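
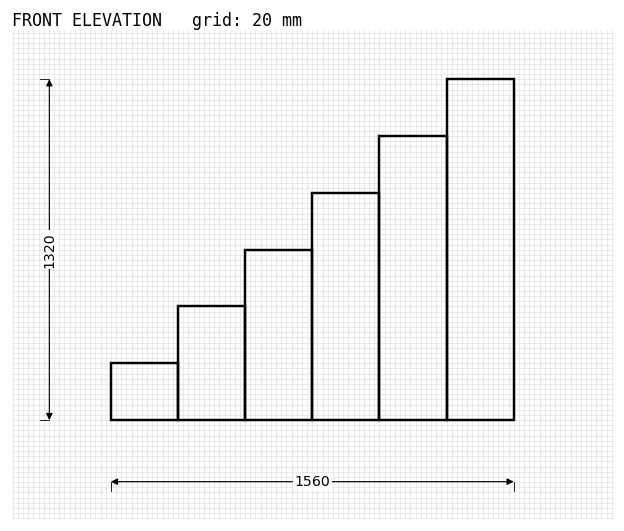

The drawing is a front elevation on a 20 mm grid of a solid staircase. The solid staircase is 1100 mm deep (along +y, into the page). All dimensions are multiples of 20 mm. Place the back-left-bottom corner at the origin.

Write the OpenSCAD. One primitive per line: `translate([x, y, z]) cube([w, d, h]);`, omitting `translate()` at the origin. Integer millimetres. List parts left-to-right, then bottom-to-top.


cube([260, 1100, 220]);
translate([260, 0, 0]) cube([260, 1100, 440]);
translate([520, 0, 0]) cube([260, 1100, 660]);
translate([780, 0, 0]) cube([260, 1100, 880]);
translate([1040, 0, 0]) cube([260, 1100, 1100]);
translate([1300, 0, 0]) cube([260, 1100, 1320]);


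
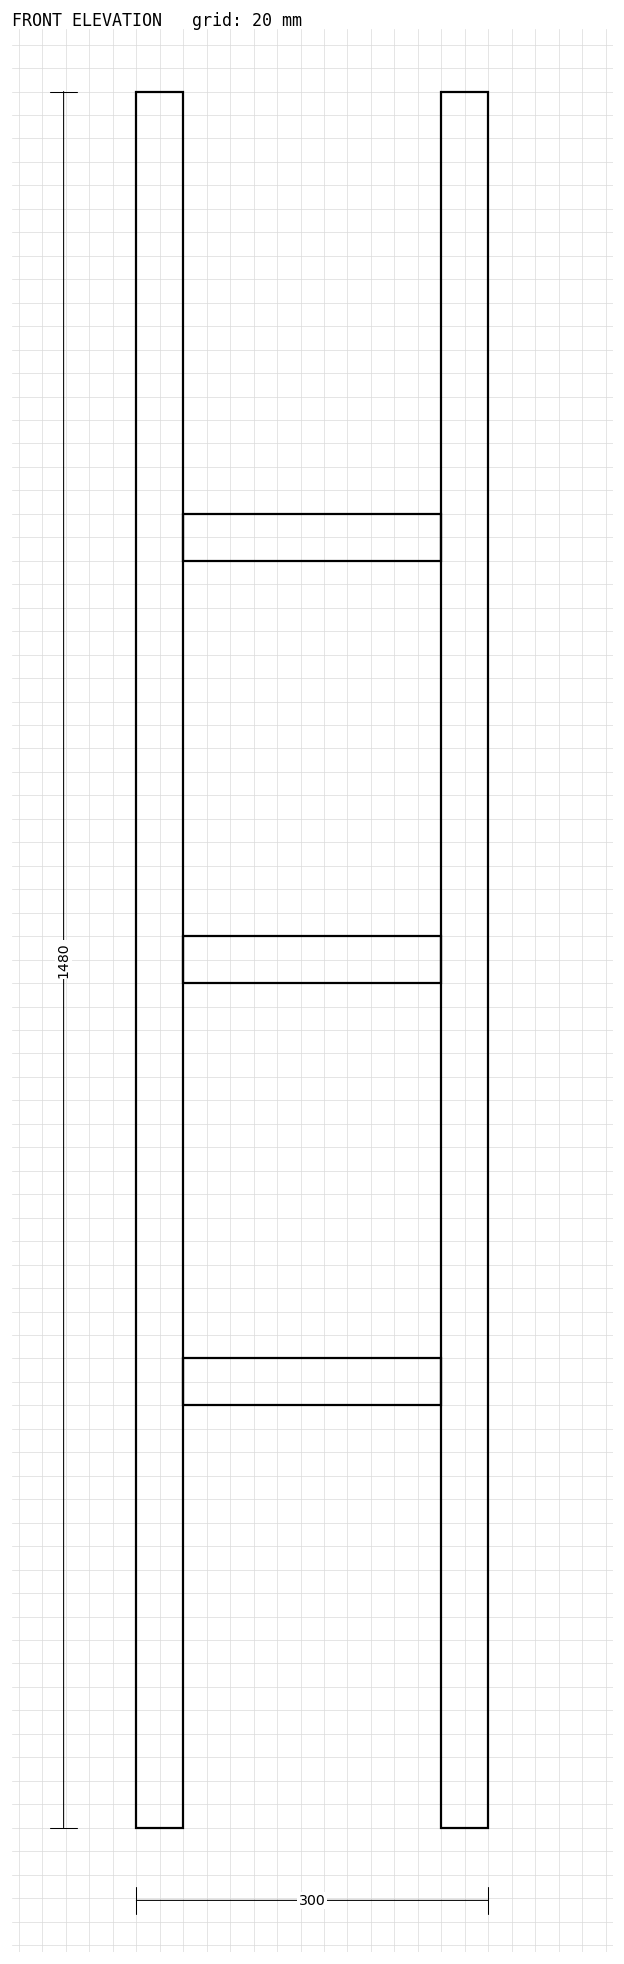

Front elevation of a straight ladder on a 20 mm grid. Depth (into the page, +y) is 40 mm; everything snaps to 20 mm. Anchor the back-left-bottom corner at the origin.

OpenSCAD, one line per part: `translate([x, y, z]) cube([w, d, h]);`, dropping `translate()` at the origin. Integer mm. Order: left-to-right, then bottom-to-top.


cube([40, 40, 1480]);
translate([40, 0, 360]) cube([220, 40, 40]);
translate([40, 0, 720]) cube([220, 40, 40]);
translate([40, 0, 1080]) cube([220, 40, 40]);
translate([260, 0, 0]) cube([40, 40, 1480]);


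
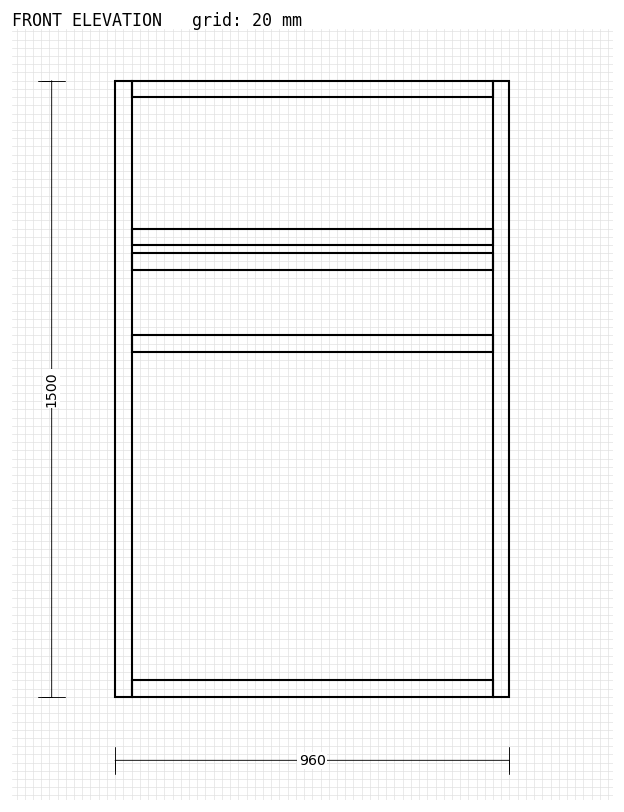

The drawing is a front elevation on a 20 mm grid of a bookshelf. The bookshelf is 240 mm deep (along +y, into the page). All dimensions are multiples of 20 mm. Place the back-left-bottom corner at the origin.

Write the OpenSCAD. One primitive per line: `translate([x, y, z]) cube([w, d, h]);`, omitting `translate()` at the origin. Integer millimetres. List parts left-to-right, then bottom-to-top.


cube([40, 240, 1500]);
translate([40, 0, 0]) cube([880, 240, 40]);
translate([40, 0, 840]) cube([880, 240, 40]);
translate([40, 0, 1040]) cube([880, 240, 40]);
translate([40, 0, 1100]) cube([880, 240, 40]);
translate([40, 0, 1460]) cube([880, 240, 40]);
translate([920, 0, 0]) cube([40, 240, 1500]);


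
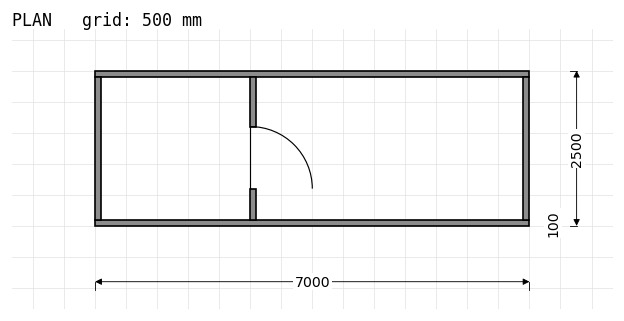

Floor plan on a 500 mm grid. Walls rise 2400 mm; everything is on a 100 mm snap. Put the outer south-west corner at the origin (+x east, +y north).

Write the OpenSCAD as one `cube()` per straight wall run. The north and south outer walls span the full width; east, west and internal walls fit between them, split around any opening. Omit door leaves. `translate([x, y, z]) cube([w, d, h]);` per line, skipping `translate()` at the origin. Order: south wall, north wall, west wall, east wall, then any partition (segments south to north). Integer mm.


cube([7000, 100, 2400]);
translate([0, 2400, 0]) cube([7000, 100, 2400]);
translate([0, 100, 0]) cube([100, 2300, 2400]);
translate([6900, 100, 0]) cube([100, 2300, 2400]);
translate([2500, 100, 0]) cube([100, 500, 2400]);
translate([2500, 1600, 0]) cube([100, 800, 2400]);


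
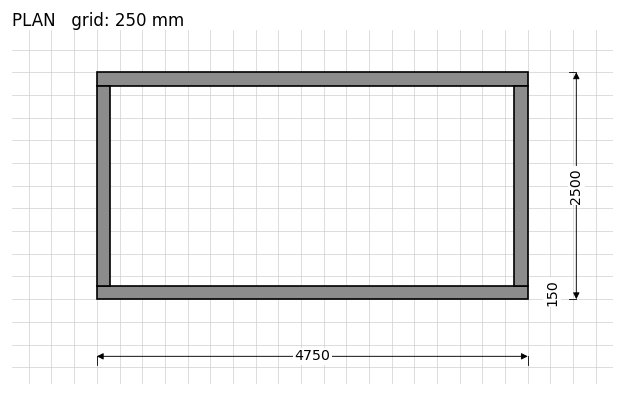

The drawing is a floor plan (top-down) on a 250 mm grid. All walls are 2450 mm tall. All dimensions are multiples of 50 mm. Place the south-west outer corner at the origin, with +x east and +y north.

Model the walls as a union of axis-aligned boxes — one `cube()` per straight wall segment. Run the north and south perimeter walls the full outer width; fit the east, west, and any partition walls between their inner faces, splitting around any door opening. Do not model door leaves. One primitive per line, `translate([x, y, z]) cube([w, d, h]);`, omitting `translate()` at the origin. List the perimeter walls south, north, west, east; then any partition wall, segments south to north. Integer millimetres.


cube([4750, 150, 2450]);
translate([0, 2350, 0]) cube([4750, 150, 2450]);
translate([0, 150, 0]) cube([150, 2200, 2450]);
translate([4600, 150, 0]) cube([150, 2200, 2450]);


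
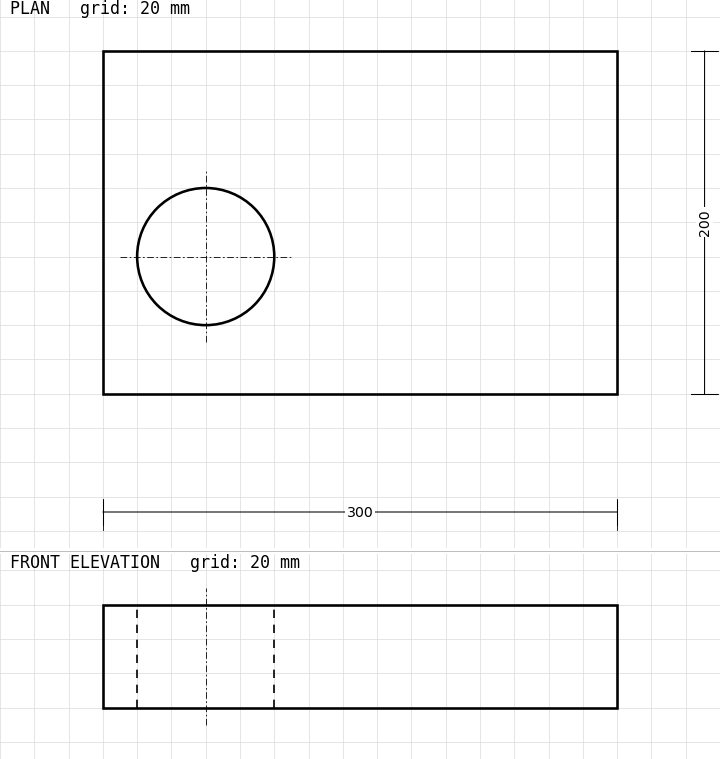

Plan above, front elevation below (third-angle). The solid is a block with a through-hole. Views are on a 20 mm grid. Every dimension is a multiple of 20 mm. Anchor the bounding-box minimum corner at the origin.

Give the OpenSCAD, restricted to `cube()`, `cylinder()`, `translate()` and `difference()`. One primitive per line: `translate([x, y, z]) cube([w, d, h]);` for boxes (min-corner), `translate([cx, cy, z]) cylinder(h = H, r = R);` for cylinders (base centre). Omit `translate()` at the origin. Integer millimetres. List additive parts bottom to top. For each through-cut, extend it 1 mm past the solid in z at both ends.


difference() {
  cube([300, 200, 60]);
  translate([60, 80, -1]) cylinder(h = 62, r = 40);
}


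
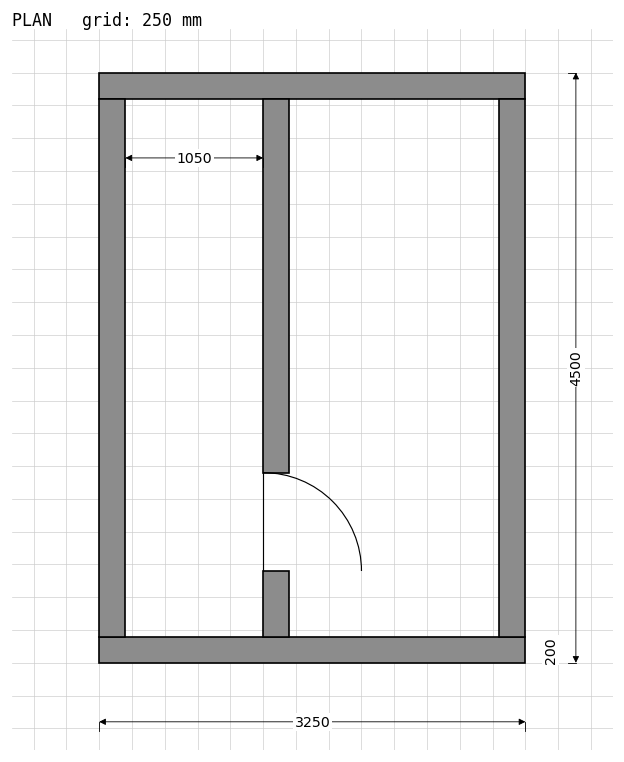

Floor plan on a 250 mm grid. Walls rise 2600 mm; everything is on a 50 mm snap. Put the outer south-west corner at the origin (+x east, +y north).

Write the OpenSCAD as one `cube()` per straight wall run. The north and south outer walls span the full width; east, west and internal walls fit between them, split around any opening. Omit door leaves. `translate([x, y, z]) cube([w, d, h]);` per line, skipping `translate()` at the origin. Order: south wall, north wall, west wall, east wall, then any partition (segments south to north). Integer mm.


cube([3250, 200, 2600]);
translate([0, 4300, 0]) cube([3250, 200, 2600]);
translate([0, 200, 0]) cube([200, 4100, 2600]);
translate([3050, 200, 0]) cube([200, 4100, 2600]);
translate([1250, 200, 0]) cube([200, 500, 2600]);
translate([1250, 1450, 0]) cube([200, 2850, 2600]);


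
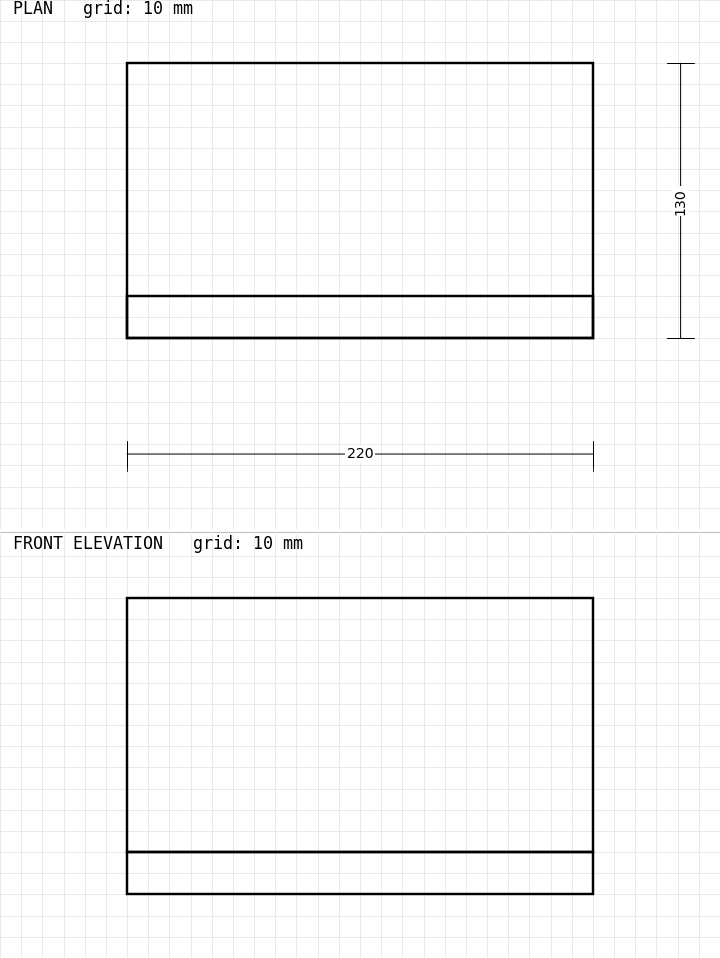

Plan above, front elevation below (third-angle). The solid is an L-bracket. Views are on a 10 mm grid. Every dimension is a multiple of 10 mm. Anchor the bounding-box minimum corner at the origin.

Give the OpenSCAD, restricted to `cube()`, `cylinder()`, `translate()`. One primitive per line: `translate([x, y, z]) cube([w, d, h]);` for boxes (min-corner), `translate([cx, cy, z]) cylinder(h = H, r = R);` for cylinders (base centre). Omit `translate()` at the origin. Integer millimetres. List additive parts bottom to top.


cube([220, 130, 20]);
translate([0, 0, 20]) cube([220, 20, 120]);


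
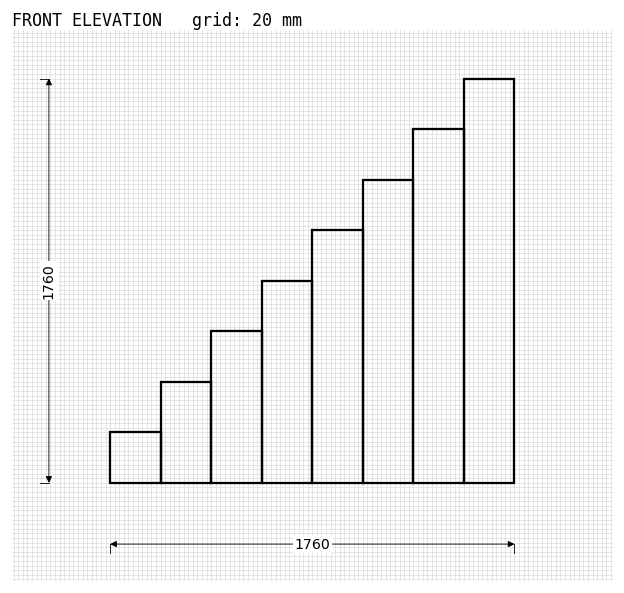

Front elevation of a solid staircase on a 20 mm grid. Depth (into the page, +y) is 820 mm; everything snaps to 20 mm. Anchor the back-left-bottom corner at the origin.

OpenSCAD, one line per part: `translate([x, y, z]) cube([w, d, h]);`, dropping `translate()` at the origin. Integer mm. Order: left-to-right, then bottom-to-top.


cube([220, 820, 220]);
translate([220, 0, 0]) cube([220, 820, 440]);
translate([440, 0, 0]) cube([220, 820, 660]);
translate([660, 0, 0]) cube([220, 820, 880]);
translate([880, 0, 0]) cube([220, 820, 1100]);
translate([1100, 0, 0]) cube([220, 820, 1320]);
translate([1320, 0, 0]) cube([220, 820, 1540]);
translate([1540, 0, 0]) cube([220, 820, 1760]);


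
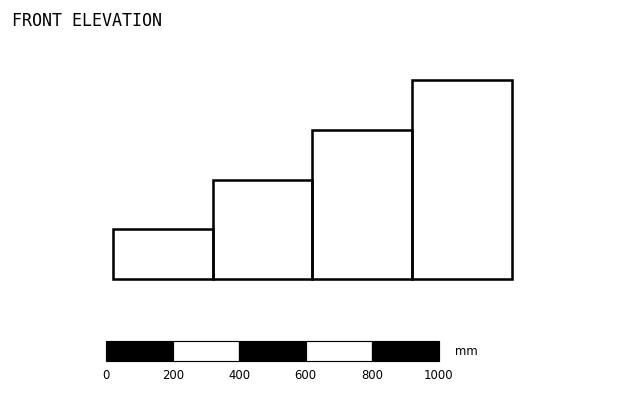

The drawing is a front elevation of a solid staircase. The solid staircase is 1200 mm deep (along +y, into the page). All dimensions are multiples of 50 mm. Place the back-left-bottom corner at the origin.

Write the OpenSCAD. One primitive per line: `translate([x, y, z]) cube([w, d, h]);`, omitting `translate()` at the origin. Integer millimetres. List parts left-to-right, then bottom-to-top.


cube([300, 1200, 150]);
translate([300, 0, 0]) cube([300, 1200, 300]);
translate([600, 0, 0]) cube([300, 1200, 450]);
translate([900, 0, 0]) cube([300, 1200, 600]);


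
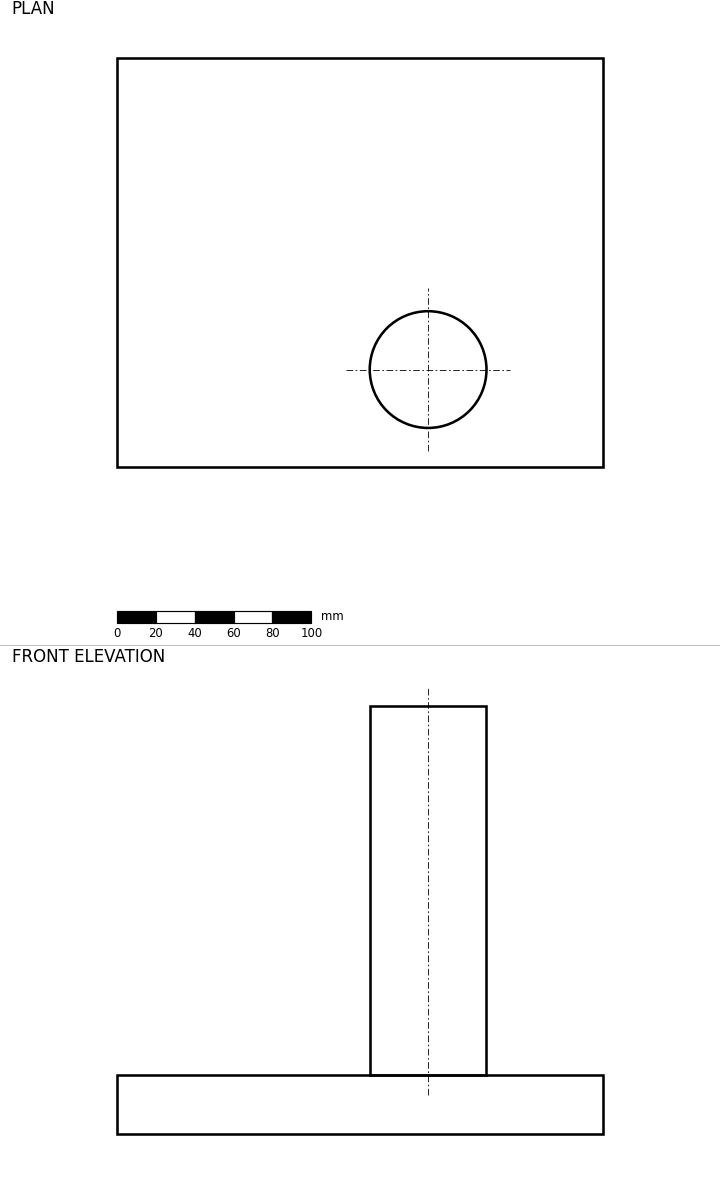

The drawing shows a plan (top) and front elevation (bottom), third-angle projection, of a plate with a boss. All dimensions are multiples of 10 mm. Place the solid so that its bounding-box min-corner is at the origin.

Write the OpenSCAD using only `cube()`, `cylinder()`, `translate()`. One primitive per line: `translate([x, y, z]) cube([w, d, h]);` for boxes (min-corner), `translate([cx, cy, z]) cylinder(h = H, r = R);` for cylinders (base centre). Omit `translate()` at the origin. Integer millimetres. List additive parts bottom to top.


cube([250, 210, 30]);
translate([160, 50, 30]) cylinder(h = 190, r = 30);


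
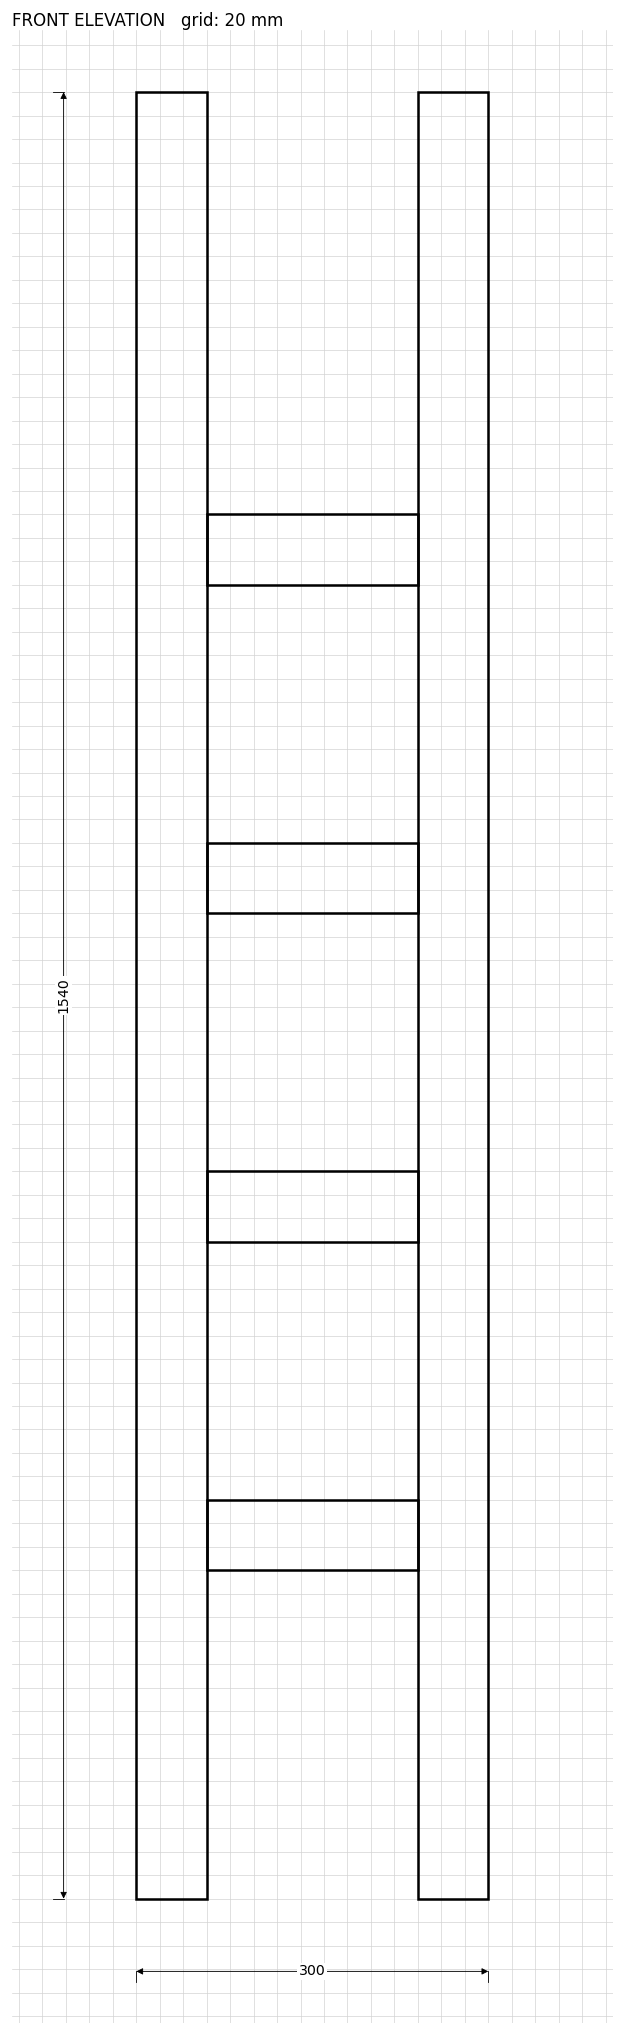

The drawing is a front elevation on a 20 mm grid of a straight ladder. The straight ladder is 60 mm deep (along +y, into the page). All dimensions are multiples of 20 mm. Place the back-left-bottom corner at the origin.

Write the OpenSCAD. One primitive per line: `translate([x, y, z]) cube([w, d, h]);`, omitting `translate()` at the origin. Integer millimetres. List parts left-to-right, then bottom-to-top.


cube([60, 60, 1540]);
translate([60, 0, 280]) cube([180, 60, 60]);
translate([60, 0, 560]) cube([180, 60, 60]);
translate([60, 0, 840]) cube([180, 60, 60]);
translate([60, 0, 1120]) cube([180, 60, 60]);
translate([240, 0, 0]) cube([60, 60, 1540]);


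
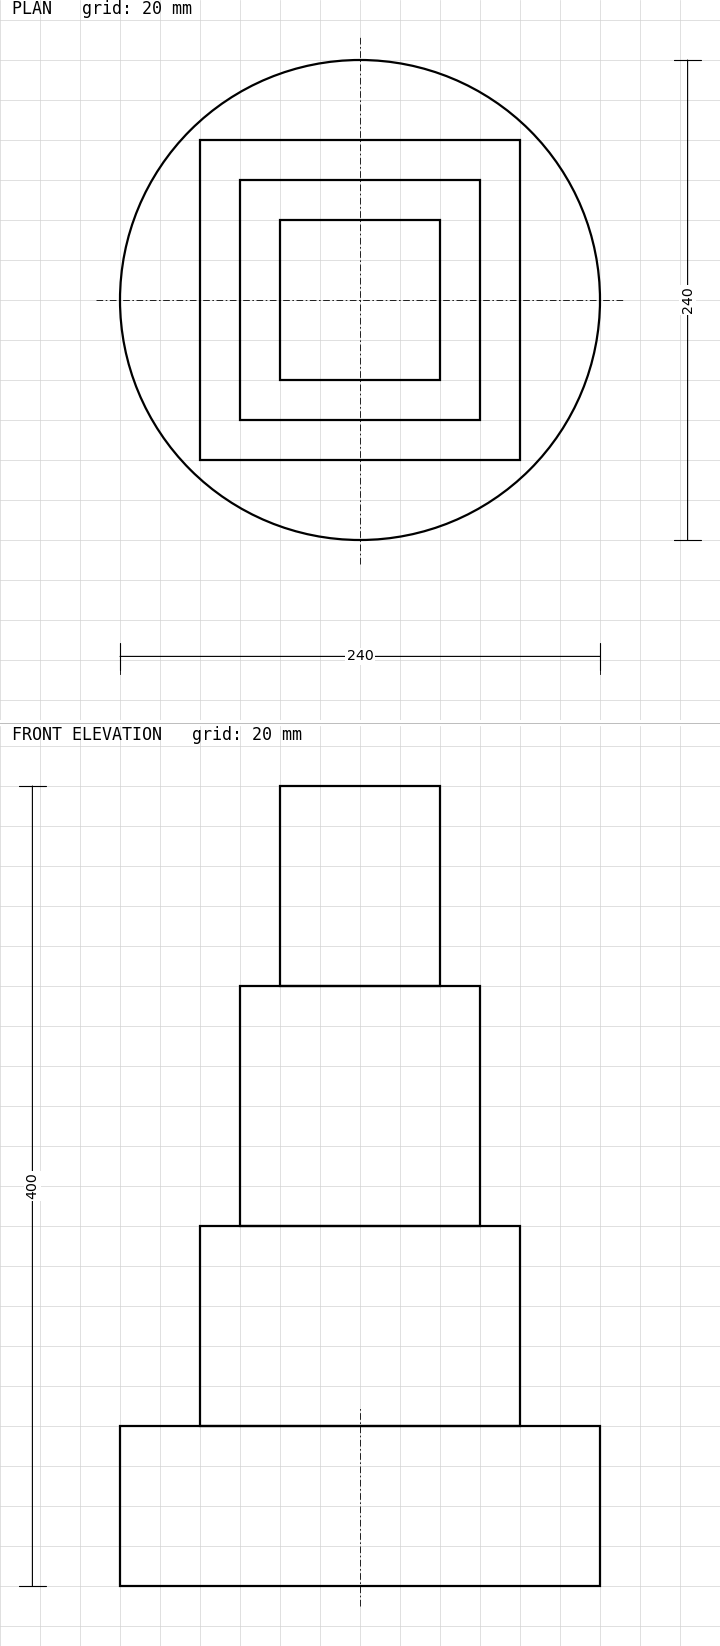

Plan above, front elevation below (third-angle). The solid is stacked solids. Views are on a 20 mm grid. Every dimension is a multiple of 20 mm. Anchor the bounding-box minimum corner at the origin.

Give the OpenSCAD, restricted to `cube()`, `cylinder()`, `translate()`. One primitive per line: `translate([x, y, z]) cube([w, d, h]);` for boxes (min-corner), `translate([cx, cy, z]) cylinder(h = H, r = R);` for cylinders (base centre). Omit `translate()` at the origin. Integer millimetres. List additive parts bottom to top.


translate([120, 120, 0]) cylinder(h = 80, r = 120);
translate([40, 40, 80]) cube([160, 160, 100]);
translate([60, 60, 180]) cube([120, 120, 120]);
translate([80, 80, 300]) cube([80, 80, 100]);


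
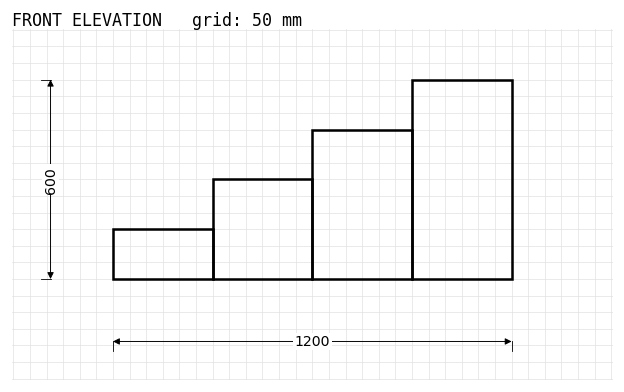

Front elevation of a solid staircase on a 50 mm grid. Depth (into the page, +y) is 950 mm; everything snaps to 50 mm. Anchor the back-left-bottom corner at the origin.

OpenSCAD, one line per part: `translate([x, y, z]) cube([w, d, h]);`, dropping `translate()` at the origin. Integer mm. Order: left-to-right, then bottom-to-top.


cube([300, 950, 150]);
translate([300, 0, 0]) cube([300, 950, 300]);
translate([600, 0, 0]) cube([300, 950, 450]);
translate([900, 0, 0]) cube([300, 950, 600]);


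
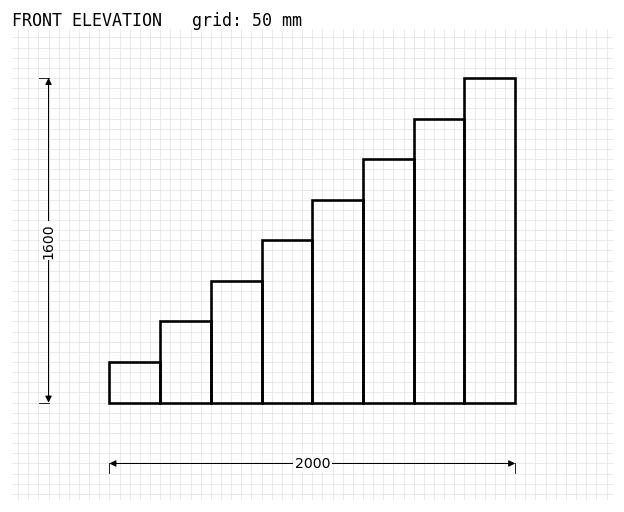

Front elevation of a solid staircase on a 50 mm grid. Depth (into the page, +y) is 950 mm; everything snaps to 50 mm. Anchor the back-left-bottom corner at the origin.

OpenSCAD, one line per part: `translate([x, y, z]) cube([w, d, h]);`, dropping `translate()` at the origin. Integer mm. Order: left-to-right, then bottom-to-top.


cube([250, 950, 200]);
translate([250, 0, 0]) cube([250, 950, 400]);
translate([500, 0, 0]) cube([250, 950, 600]);
translate([750, 0, 0]) cube([250, 950, 800]);
translate([1000, 0, 0]) cube([250, 950, 1000]);
translate([1250, 0, 0]) cube([250, 950, 1200]);
translate([1500, 0, 0]) cube([250, 950, 1400]);
translate([1750, 0, 0]) cube([250, 950, 1600]);


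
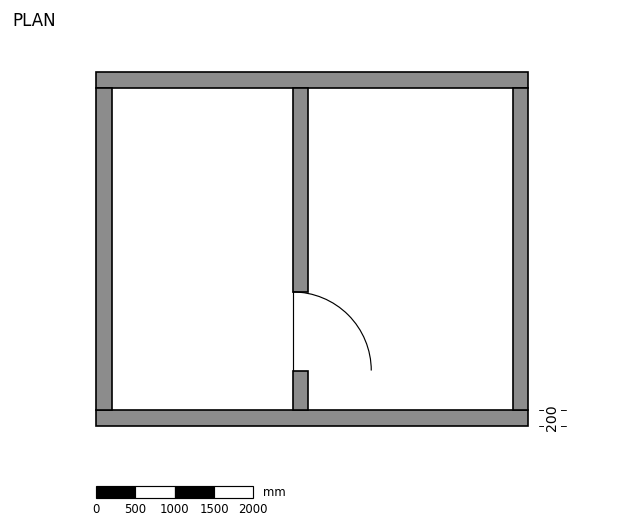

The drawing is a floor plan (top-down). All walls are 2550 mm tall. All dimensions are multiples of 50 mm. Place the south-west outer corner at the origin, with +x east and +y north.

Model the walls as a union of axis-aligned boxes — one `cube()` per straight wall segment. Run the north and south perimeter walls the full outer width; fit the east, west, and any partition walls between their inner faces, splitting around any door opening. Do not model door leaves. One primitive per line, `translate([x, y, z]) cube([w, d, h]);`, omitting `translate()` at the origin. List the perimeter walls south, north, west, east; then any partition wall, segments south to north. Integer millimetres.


cube([5500, 200, 2550]);
translate([0, 4300, 0]) cube([5500, 200, 2550]);
translate([0, 200, 0]) cube([200, 4100, 2550]);
translate([5300, 200, 0]) cube([200, 4100, 2550]);
translate([2500, 200, 0]) cube([200, 500, 2550]);
translate([2500, 1700, 0]) cube([200, 2600, 2550]);


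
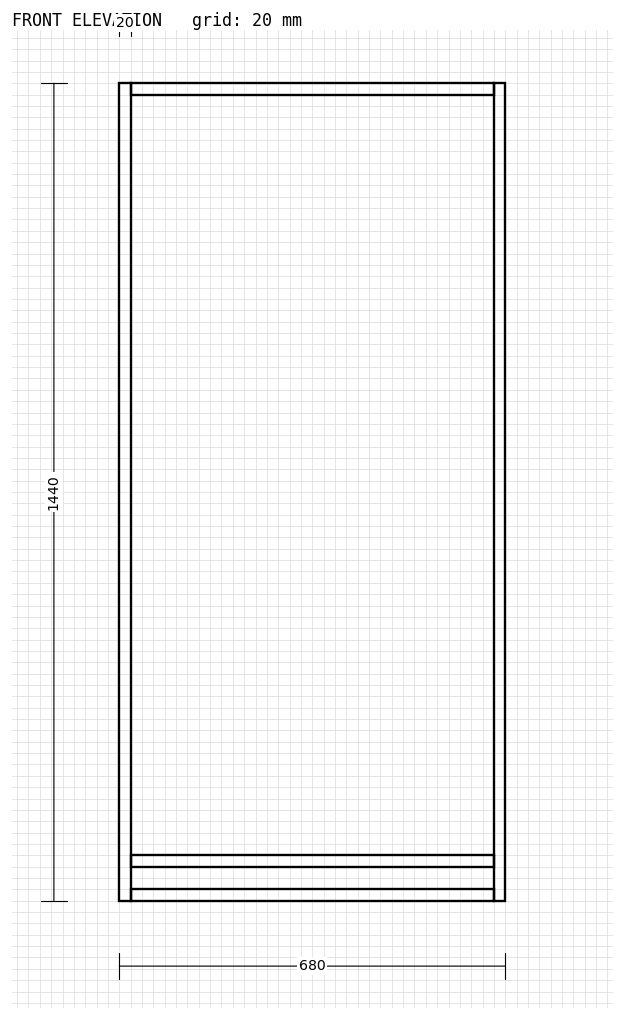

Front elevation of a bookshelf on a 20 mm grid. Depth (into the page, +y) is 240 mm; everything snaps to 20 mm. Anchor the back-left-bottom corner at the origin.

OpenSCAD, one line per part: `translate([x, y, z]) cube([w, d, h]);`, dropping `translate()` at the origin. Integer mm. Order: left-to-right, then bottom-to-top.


cube([20, 240, 1440]);
translate([20, 0, 0]) cube([640, 240, 20]);
translate([20, 0, 60]) cube([640, 240, 20]);
translate([20, 0, 1420]) cube([640, 240, 20]);
translate([660, 0, 0]) cube([20, 240, 1440]);


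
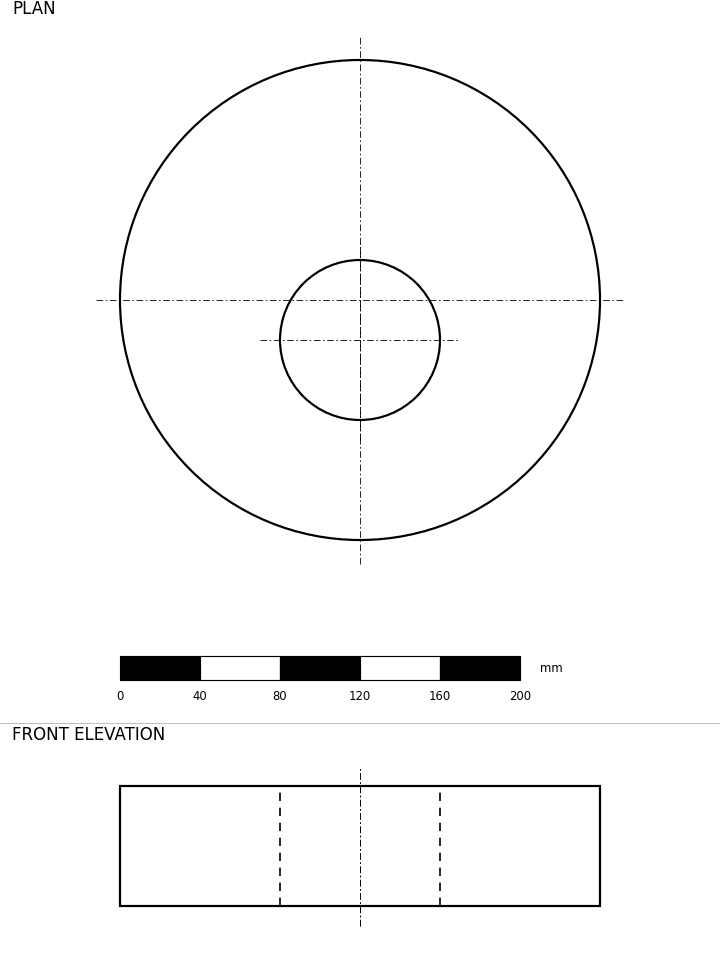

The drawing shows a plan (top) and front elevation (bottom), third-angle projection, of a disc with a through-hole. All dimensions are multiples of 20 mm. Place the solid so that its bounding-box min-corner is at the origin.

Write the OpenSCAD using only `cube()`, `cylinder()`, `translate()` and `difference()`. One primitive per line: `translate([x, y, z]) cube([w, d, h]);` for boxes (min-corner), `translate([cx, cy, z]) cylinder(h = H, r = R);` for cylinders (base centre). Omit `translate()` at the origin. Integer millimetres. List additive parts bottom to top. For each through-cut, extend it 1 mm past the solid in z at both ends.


difference() {
  translate([120, 120, 0]) cylinder(h = 60, r = 120);
  translate([120, 100, -1]) cylinder(h = 62, r = 40);
}


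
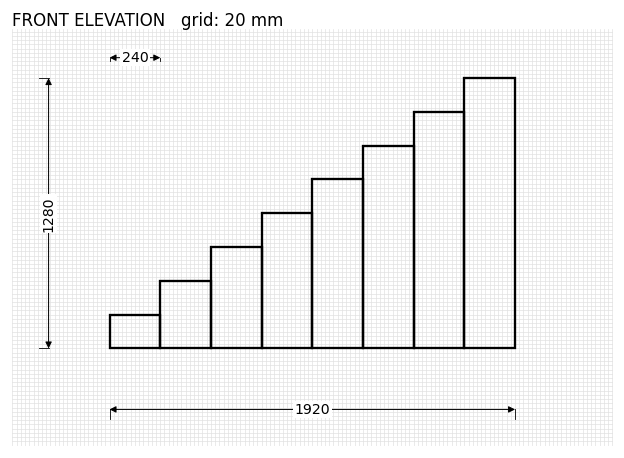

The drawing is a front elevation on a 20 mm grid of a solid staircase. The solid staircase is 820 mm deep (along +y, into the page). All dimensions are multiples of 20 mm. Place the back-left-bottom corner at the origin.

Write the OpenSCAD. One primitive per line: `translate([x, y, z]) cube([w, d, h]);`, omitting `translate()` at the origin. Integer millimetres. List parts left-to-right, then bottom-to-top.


cube([240, 820, 160]);
translate([240, 0, 0]) cube([240, 820, 320]);
translate([480, 0, 0]) cube([240, 820, 480]);
translate([720, 0, 0]) cube([240, 820, 640]);
translate([960, 0, 0]) cube([240, 820, 800]);
translate([1200, 0, 0]) cube([240, 820, 960]);
translate([1440, 0, 0]) cube([240, 820, 1120]);
translate([1680, 0, 0]) cube([240, 820, 1280]);


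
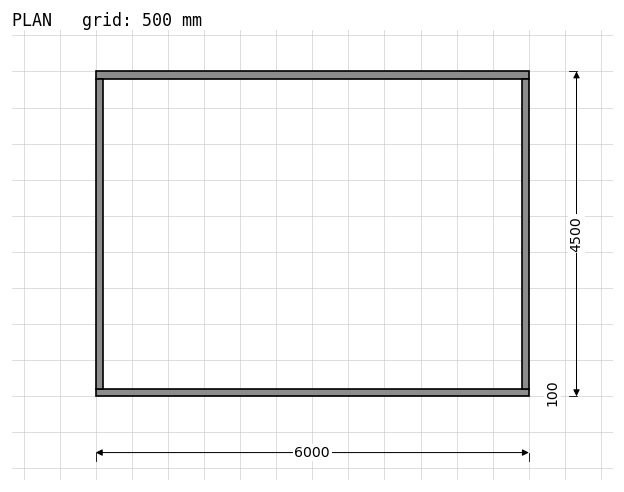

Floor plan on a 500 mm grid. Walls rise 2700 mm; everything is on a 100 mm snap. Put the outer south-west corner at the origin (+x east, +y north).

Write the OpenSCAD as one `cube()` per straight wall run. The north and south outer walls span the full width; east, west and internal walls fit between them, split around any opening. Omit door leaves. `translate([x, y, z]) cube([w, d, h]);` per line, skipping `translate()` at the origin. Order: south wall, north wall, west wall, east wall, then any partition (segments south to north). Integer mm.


cube([6000, 100, 2700]);
translate([0, 4400, 0]) cube([6000, 100, 2700]);
translate([0, 100, 0]) cube([100, 4300, 2700]);
translate([5900, 100, 0]) cube([100, 4300, 2700]);


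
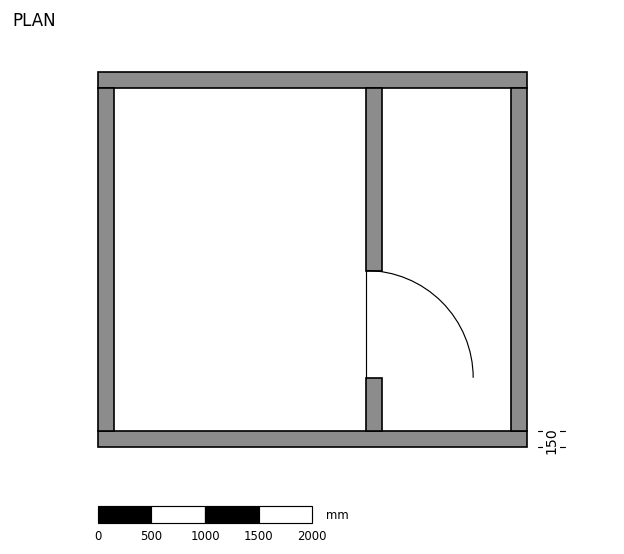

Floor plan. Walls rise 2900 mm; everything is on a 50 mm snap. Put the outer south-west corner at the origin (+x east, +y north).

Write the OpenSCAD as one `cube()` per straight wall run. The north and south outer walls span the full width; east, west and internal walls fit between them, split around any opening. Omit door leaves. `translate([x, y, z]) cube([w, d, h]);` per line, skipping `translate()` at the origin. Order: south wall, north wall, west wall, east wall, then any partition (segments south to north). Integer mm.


cube([4000, 150, 2900]);
translate([0, 3350, 0]) cube([4000, 150, 2900]);
translate([0, 150, 0]) cube([150, 3200, 2900]);
translate([3850, 150, 0]) cube([150, 3200, 2900]);
translate([2500, 150, 0]) cube([150, 500, 2900]);
translate([2500, 1650, 0]) cube([150, 1700, 2900]);


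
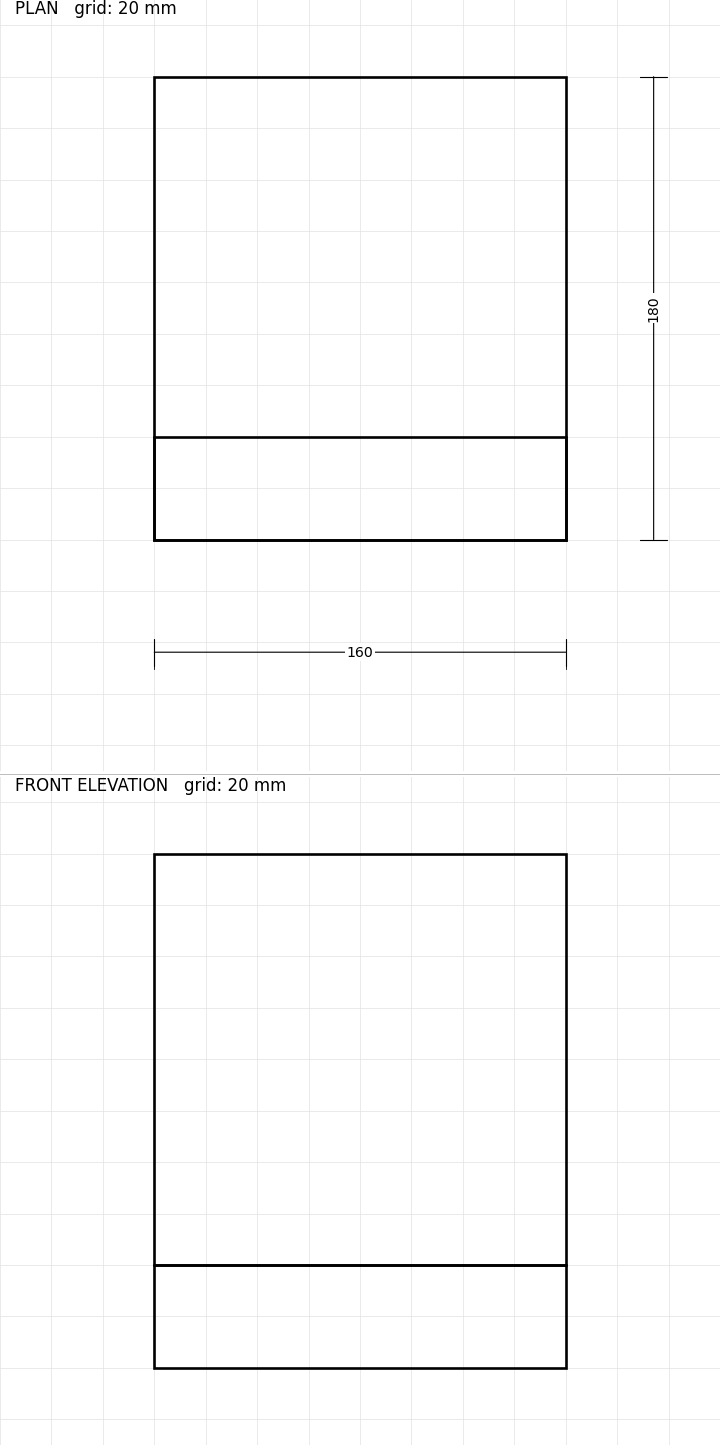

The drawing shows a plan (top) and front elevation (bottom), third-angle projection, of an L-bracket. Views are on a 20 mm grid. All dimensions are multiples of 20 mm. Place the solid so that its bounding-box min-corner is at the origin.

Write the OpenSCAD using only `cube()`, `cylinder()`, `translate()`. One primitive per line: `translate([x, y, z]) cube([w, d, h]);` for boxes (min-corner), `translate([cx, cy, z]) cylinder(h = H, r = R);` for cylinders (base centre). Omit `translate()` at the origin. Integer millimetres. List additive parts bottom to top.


cube([160, 180, 40]);
translate([0, 0, 40]) cube([160, 40, 160]);


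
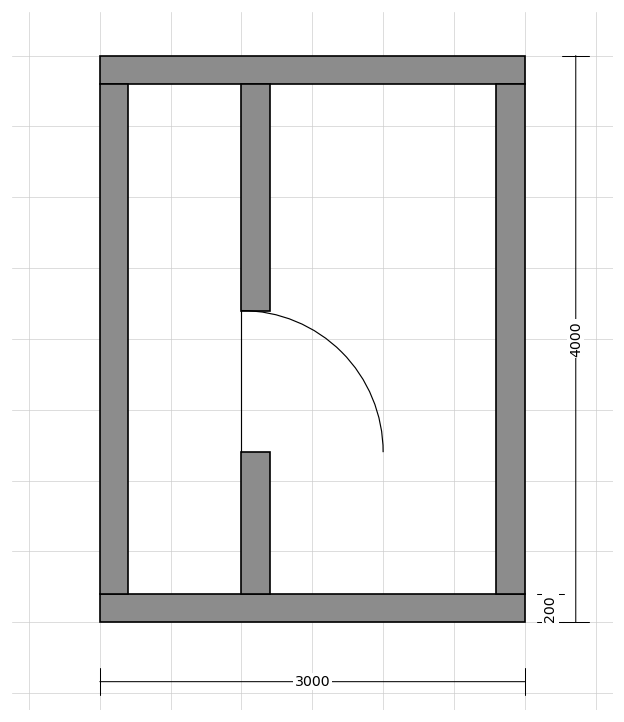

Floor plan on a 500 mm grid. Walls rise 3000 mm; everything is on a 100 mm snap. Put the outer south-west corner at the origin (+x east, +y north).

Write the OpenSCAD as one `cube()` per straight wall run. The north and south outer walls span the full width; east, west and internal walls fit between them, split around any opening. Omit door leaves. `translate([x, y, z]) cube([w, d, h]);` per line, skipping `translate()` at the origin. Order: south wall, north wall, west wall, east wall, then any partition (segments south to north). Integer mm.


cube([3000, 200, 3000]);
translate([0, 3800, 0]) cube([3000, 200, 3000]);
translate([0, 200, 0]) cube([200, 3600, 3000]);
translate([2800, 200, 0]) cube([200, 3600, 3000]);
translate([1000, 200, 0]) cube([200, 1000, 3000]);
translate([1000, 2200, 0]) cube([200, 1600, 3000]);


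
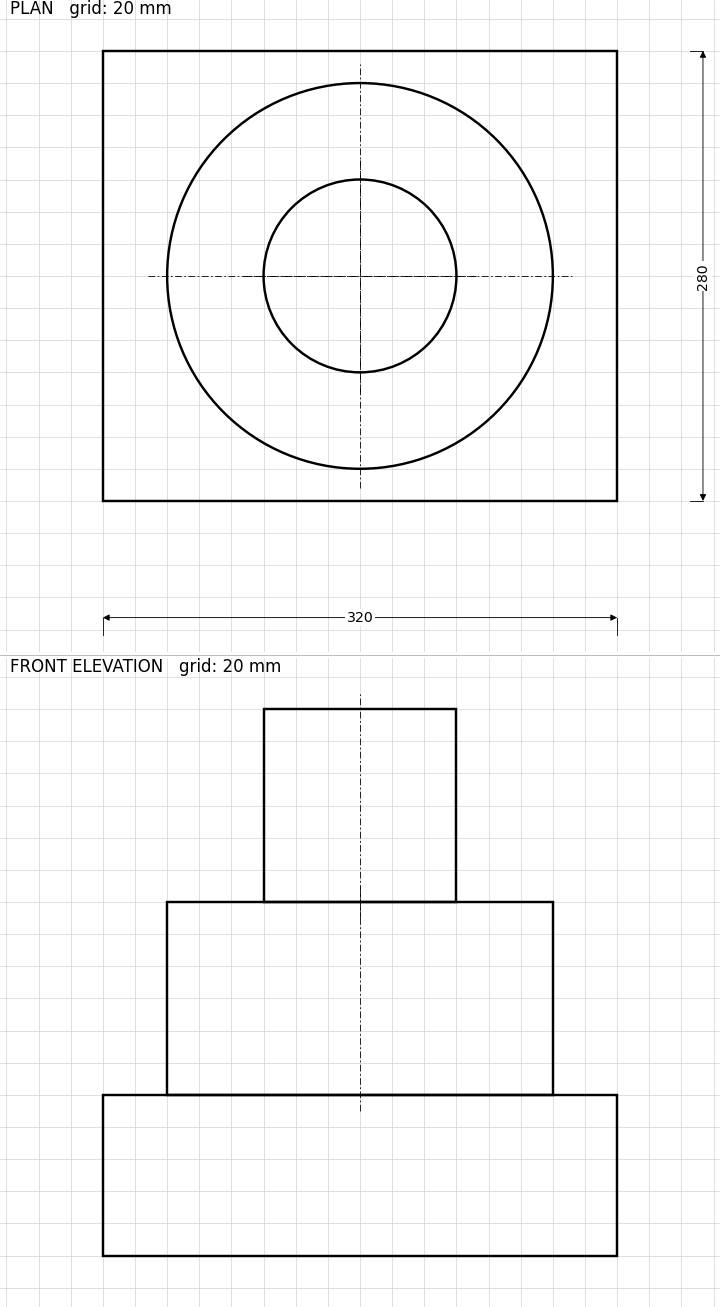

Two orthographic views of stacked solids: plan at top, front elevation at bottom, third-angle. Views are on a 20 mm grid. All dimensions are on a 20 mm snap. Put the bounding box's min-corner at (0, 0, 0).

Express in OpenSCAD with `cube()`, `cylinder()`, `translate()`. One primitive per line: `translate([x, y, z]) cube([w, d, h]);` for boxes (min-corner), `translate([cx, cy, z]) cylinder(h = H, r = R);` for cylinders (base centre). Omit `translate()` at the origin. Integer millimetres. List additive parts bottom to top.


cube([320, 280, 100]);
translate([160, 140, 100]) cylinder(h = 120, r = 120);
translate([160, 140, 220]) cylinder(h = 120, r = 60);


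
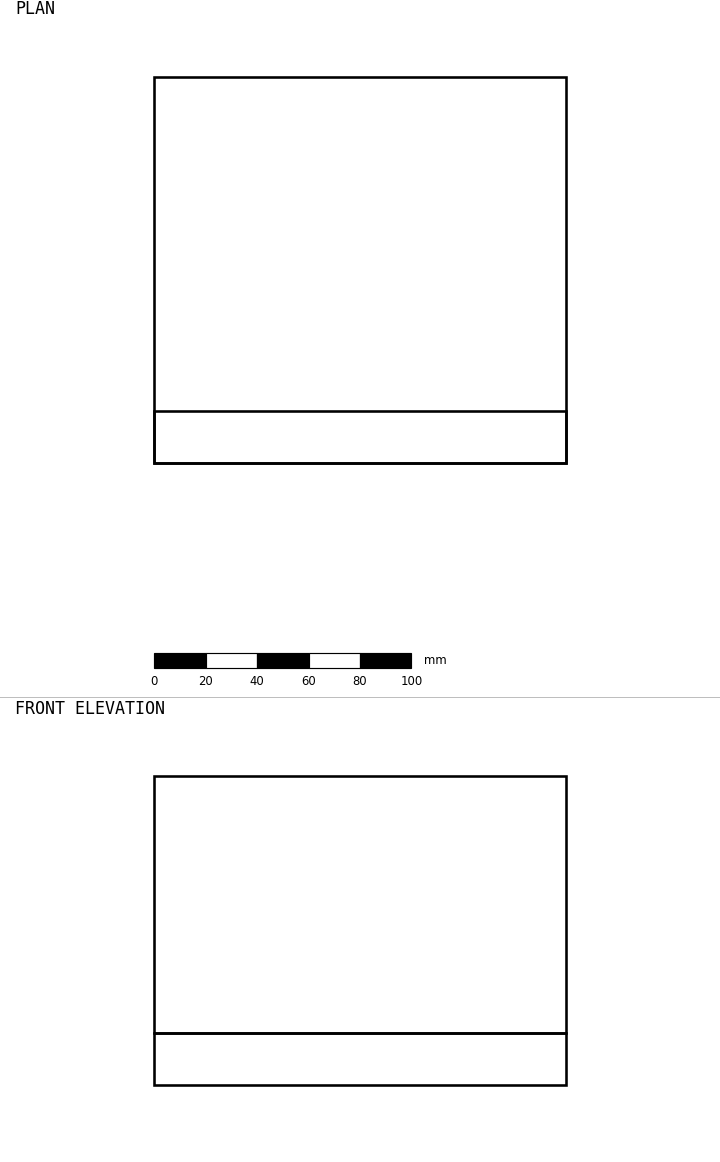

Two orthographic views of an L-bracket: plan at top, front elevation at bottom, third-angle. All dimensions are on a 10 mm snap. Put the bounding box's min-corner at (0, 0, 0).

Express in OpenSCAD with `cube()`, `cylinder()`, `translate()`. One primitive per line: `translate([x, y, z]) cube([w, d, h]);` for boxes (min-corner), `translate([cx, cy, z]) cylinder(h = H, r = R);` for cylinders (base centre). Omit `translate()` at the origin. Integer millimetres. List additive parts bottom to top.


cube([160, 150, 20]);
translate([0, 0, 20]) cube([160, 20, 100]);


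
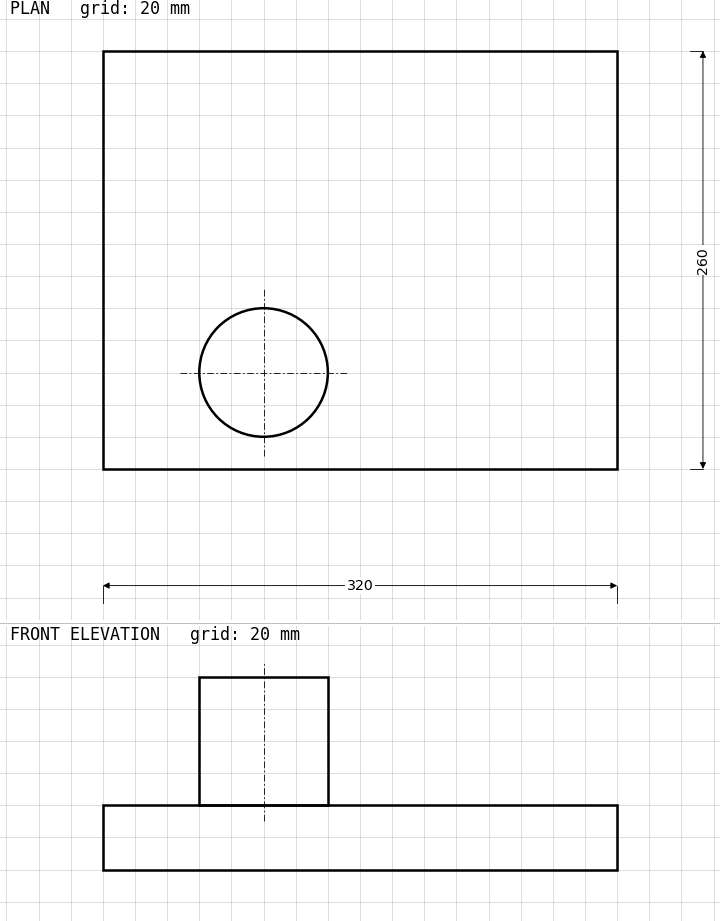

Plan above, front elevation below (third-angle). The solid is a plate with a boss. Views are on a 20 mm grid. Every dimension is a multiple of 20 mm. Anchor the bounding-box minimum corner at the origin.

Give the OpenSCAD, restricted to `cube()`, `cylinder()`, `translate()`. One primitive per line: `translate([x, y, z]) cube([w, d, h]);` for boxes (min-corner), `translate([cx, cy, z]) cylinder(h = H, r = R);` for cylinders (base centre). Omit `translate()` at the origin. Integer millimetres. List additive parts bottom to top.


cube([320, 260, 40]);
translate([100, 60, 40]) cylinder(h = 80, r = 40);


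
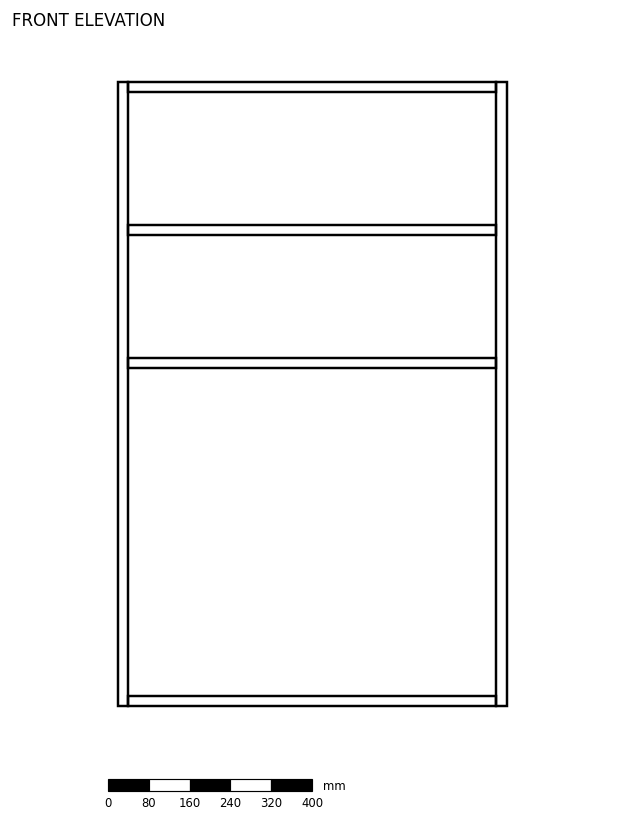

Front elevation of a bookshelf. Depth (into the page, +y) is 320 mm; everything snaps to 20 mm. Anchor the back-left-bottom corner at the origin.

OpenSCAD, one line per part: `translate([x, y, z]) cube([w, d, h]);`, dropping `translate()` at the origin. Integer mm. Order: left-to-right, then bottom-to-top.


cube([20, 320, 1220]);
translate([20, 0, 0]) cube([720, 320, 20]);
translate([20, 0, 660]) cube([720, 320, 20]);
translate([20, 0, 920]) cube([720, 320, 20]);
translate([20, 0, 1200]) cube([720, 320, 20]);
translate([740, 0, 0]) cube([20, 320, 1220]);


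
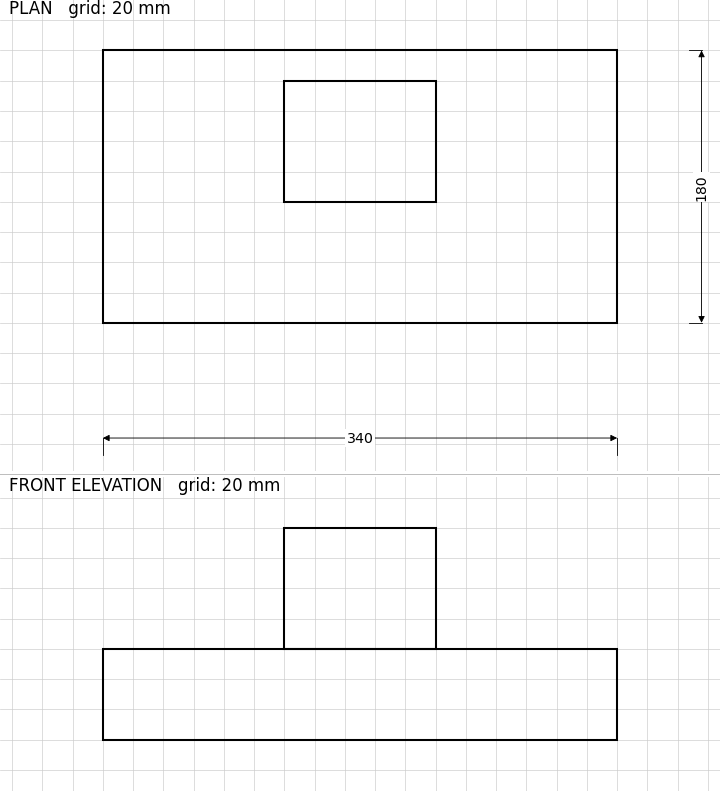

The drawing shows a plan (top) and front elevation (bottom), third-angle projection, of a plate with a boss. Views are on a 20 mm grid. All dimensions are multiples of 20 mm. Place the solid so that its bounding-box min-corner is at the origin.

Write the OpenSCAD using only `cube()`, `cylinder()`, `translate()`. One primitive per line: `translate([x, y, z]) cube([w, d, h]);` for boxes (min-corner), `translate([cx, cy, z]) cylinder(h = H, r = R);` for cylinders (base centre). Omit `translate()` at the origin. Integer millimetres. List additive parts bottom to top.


cube([340, 180, 60]);
translate([120, 80, 60]) cube([100, 80, 80]);


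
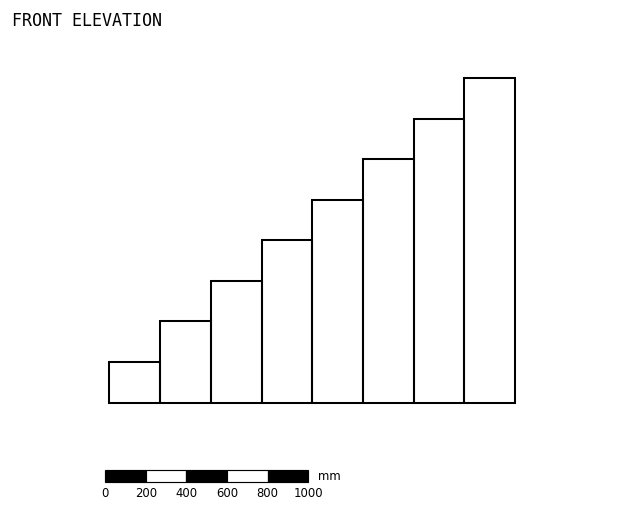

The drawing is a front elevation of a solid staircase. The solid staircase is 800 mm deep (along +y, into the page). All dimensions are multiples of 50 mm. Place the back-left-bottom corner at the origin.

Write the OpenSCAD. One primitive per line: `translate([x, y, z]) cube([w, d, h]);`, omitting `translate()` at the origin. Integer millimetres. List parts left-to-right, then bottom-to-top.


cube([250, 800, 200]);
translate([250, 0, 0]) cube([250, 800, 400]);
translate([500, 0, 0]) cube([250, 800, 600]);
translate([750, 0, 0]) cube([250, 800, 800]);
translate([1000, 0, 0]) cube([250, 800, 1000]);
translate([1250, 0, 0]) cube([250, 800, 1200]);
translate([1500, 0, 0]) cube([250, 800, 1400]);
translate([1750, 0, 0]) cube([250, 800, 1600]);


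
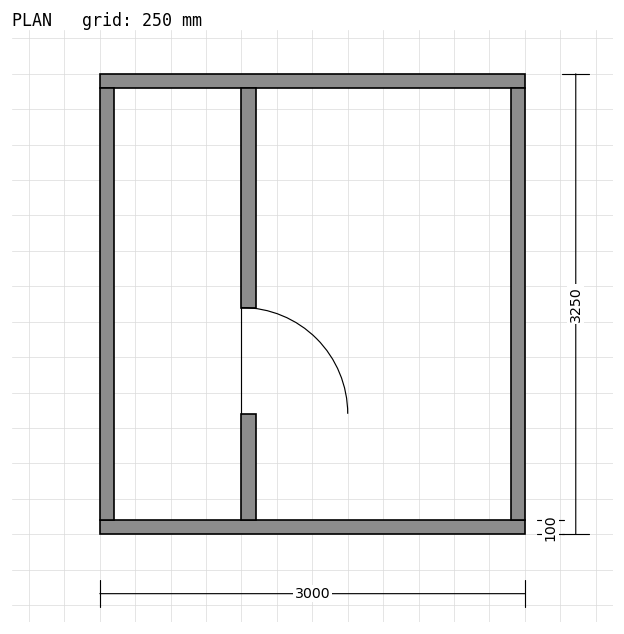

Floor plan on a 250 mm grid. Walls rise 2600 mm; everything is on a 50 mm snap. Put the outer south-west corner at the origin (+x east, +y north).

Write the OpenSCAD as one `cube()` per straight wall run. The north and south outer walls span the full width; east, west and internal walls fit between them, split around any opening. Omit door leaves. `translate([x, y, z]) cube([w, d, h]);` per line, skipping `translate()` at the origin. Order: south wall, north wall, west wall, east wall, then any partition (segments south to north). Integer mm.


cube([3000, 100, 2600]);
translate([0, 3150, 0]) cube([3000, 100, 2600]);
translate([0, 100, 0]) cube([100, 3050, 2600]);
translate([2900, 100, 0]) cube([100, 3050, 2600]);
translate([1000, 100, 0]) cube([100, 750, 2600]);
translate([1000, 1600, 0]) cube([100, 1550, 2600]);


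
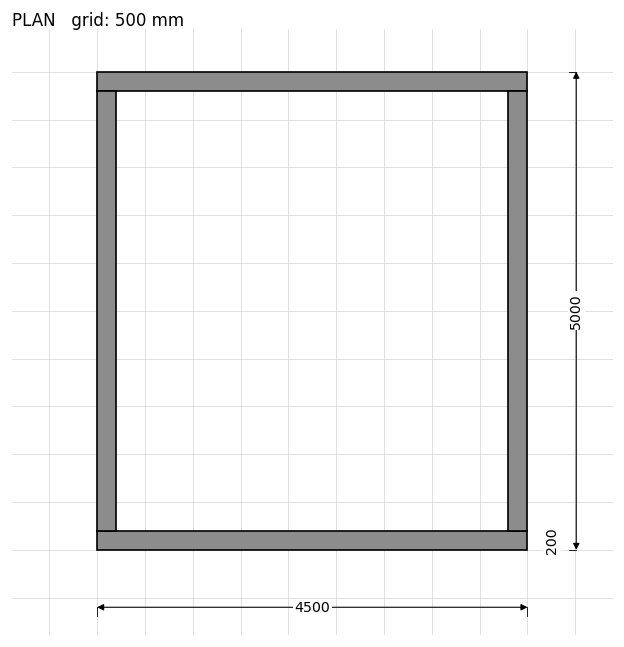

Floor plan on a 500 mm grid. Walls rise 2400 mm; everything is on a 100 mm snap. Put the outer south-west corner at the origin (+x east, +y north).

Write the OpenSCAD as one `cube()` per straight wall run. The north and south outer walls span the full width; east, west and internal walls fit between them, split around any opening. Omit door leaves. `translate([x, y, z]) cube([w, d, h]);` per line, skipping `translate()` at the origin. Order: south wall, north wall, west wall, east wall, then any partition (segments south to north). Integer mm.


cube([4500, 200, 2400]);
translate([0, 4800, 0]) cube([4500, 200, 2400]);
translate([0, 200, 0]) cube([200, 4600, 2400]);
translate([4300, 200, 0]) cube([200, 4600, 2400]);


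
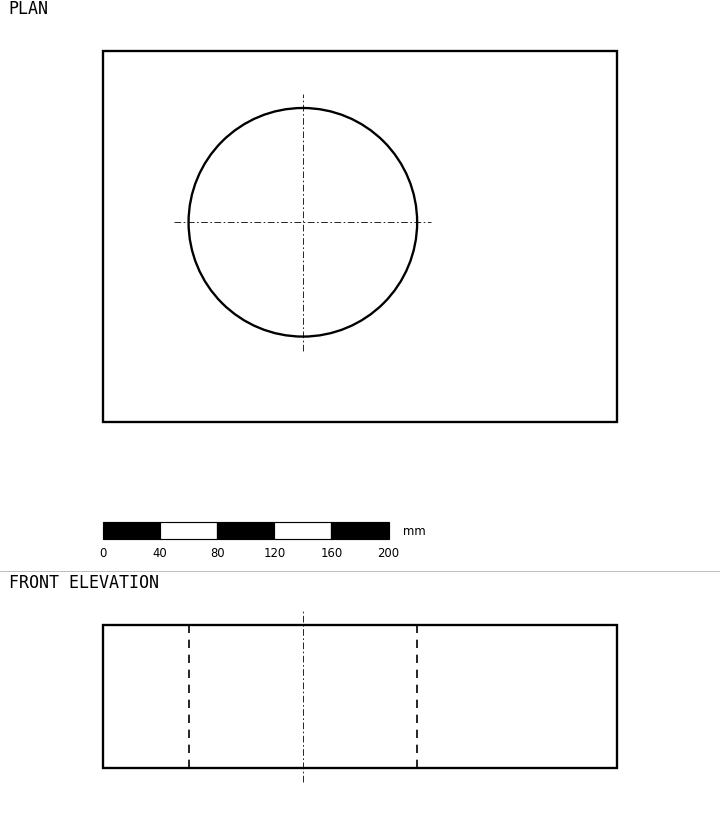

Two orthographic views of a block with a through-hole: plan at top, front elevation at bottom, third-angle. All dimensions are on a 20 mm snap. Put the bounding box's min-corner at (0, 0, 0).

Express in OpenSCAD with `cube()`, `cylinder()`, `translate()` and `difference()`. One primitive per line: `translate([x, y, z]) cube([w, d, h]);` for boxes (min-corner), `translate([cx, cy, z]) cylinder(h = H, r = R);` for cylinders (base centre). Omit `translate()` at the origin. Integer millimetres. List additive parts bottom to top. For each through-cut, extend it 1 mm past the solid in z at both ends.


difference() {
  cube([360, 260, 100]);
  translate([140, 140, -1]) cylinder(h = 102, r = 80);
}


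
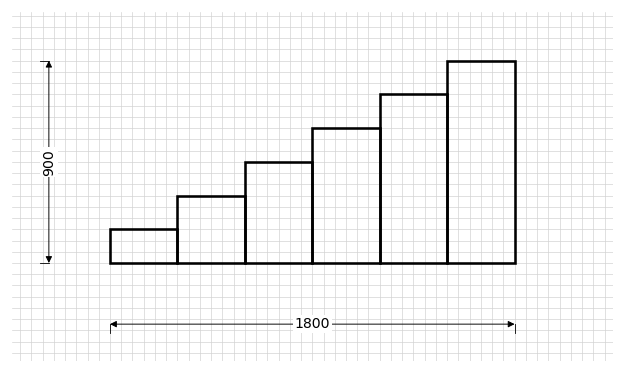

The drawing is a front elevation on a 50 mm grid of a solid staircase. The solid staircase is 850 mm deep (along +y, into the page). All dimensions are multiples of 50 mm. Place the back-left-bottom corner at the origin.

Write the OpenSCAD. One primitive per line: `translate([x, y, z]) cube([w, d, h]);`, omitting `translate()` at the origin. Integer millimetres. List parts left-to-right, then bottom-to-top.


cube([300, 850, 150]);
translate([300, 0, 0]) cube([300, 850, 300]);
translate([600, 0, 0]) cube([300, 850, 450]);
translate([900, 0, 0]) cube([300, 850, 600]);
translate([1200, 0, 0]) cube([300, 850, 750]);
translate([1500, 0, 0]) cube([300, 850, 900]);


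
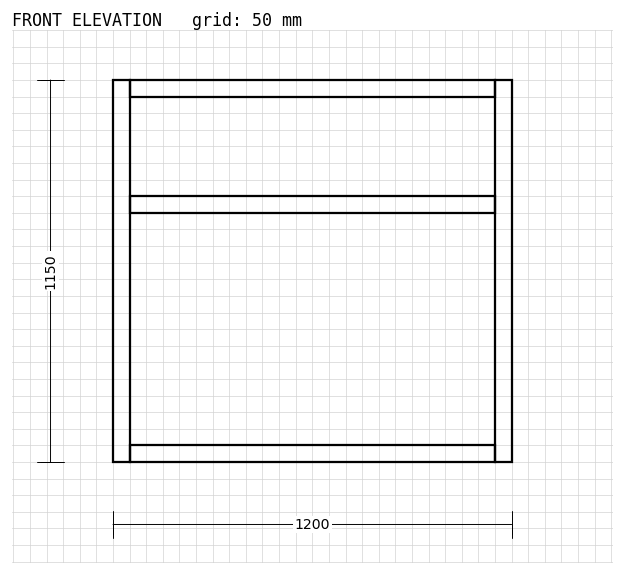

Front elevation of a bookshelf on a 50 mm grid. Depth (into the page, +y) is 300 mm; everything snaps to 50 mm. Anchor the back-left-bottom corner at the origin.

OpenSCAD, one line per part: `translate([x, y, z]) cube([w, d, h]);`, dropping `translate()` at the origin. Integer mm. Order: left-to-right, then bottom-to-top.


cube([50, 300, 1150]);
translate([50, 0, 0]) cube([1100, 300, 50]);
translate([50, 0, 750]) cube([1100, 300, 50]);
translate([50, 0, 1100]) cube([1100, 300, 50]);
translate([1150, 0, 0]) cube([50, 300, 1150]);


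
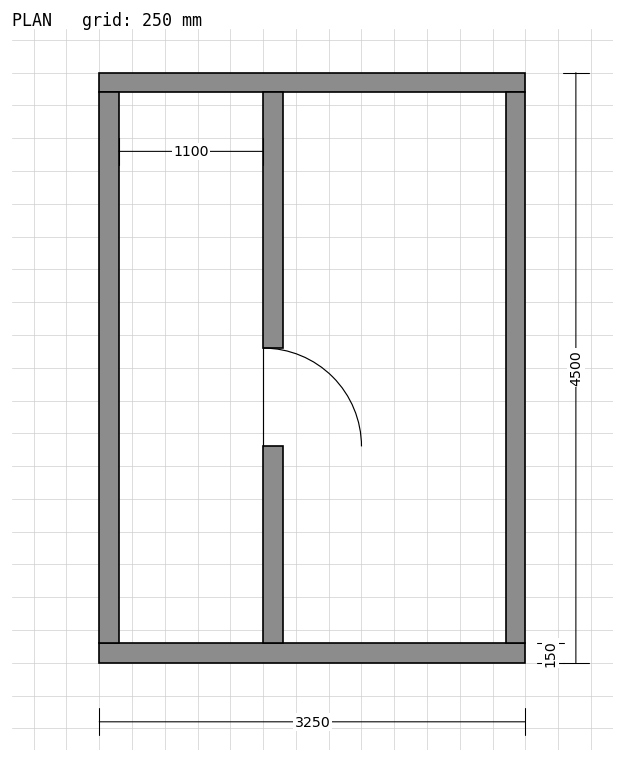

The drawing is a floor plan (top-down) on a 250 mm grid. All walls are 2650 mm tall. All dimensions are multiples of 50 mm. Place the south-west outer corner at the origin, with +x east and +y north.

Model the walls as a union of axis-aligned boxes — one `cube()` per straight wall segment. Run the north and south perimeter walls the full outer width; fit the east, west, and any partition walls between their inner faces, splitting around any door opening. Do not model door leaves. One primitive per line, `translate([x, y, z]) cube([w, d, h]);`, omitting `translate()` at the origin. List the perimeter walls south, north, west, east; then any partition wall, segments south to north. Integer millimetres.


cube([3250, 150, 2650]);
translate([0, 4350, 0]) cube([3250, 150, 2650]);
translate([0, 150, 0]) cube([150, 4200, 2650]);
translate([3100, 150, 0]) cube([150, 4200, 2650]);
translate([1250, 150, 0]) cube([150, 1500, 2650]);
translate([1250, 2400, 0]) cube([150, 1950, 2650]);


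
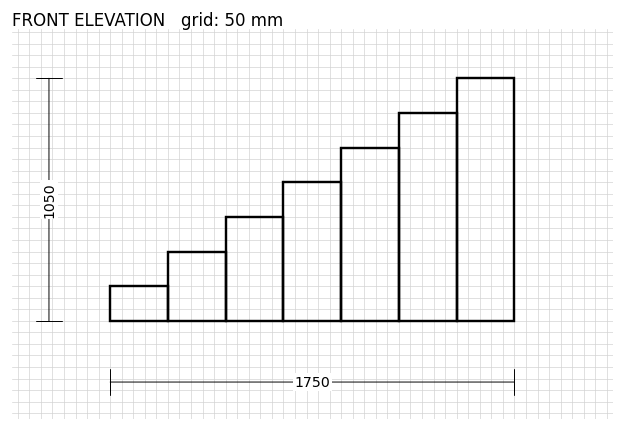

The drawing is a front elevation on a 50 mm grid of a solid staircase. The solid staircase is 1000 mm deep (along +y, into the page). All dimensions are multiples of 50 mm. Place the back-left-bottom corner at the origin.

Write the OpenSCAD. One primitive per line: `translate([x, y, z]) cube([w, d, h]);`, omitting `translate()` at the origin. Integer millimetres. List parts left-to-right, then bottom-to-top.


cube([250, 1000, 150]);
translate([250, 0, 0]) cube([250, 1000, 300]);
translate([500, 0, 0]) cube([250, 1000, 450]);
translate([750, 0, 0]) cube([250, 1000, 600]);
translate([1000, 0, 0]) cube([250, 1000, 750]);
translate([1250, 0, 0]) cube([250, 1000, 900]);
translate([1500, 0, 0]) cube([250, 1000, 1050]);


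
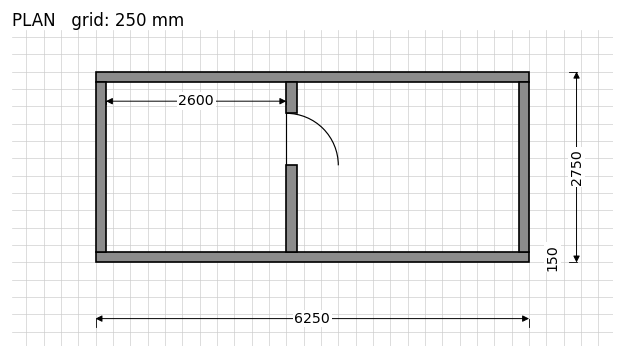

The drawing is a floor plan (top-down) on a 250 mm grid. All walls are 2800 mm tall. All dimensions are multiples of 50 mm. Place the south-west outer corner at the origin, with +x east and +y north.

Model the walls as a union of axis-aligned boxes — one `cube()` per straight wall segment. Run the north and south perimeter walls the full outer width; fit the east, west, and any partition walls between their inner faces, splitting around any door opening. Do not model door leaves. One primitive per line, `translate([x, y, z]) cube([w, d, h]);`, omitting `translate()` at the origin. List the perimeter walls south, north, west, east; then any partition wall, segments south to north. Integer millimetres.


cube([6250, 150, 2800]);
translate([0, 2600, 0]) cube([6250, 150, 2800]);
translate([0, 150, 0]) cube([150, 2450, 2800]);
translate([6100, 150, 0]) cube([150, 2450, 2800]);
translate([2750, 150, 0]) cube([150, 1250, 2800]);
translate([2750, 2150, 0]) cube([150, 450, 2800]);


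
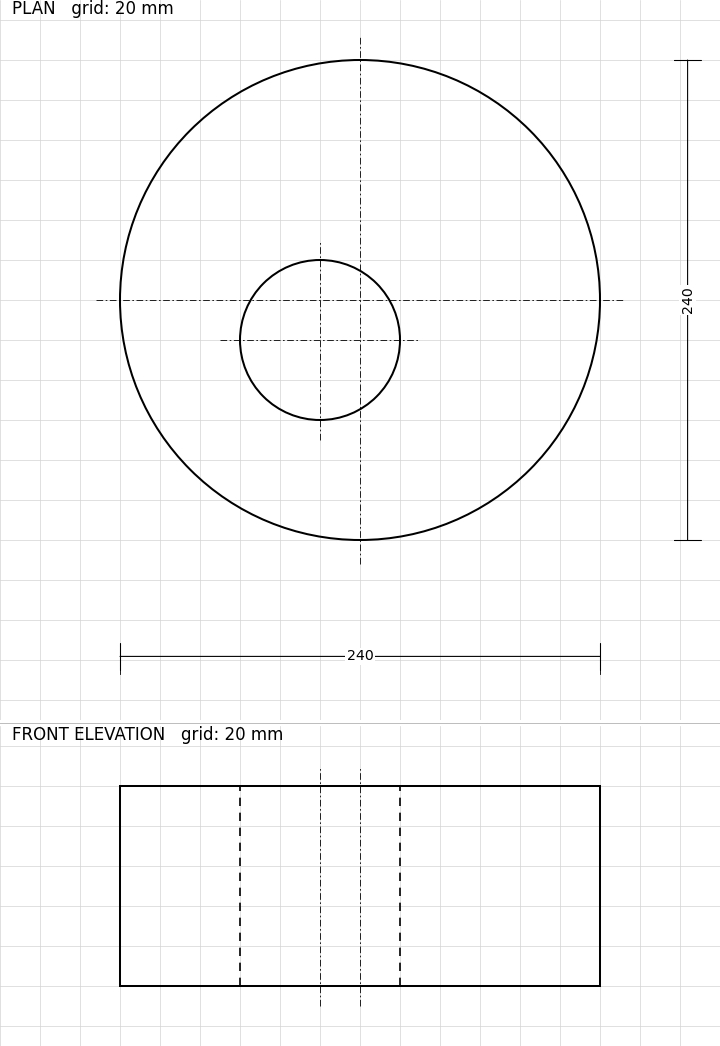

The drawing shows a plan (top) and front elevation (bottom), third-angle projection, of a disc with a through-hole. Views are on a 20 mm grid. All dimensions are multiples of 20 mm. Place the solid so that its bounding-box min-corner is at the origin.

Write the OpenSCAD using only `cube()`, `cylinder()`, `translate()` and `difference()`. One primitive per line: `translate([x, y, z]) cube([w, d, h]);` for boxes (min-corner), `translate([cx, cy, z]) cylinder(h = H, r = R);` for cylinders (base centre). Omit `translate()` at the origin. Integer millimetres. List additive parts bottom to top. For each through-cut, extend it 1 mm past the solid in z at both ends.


difference() {
  translate([120, 120, 0]) cylinder(h = 100, r = 120);
  translate([100, 100, -1]) cylinder(h = 102, r = 40);
}


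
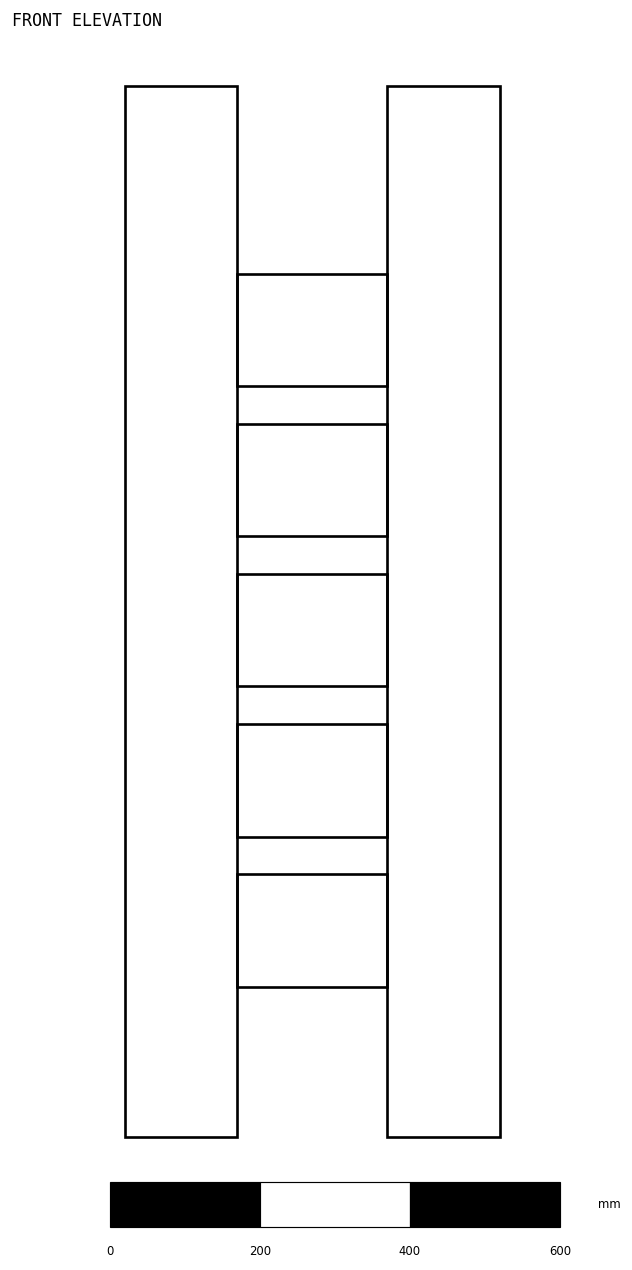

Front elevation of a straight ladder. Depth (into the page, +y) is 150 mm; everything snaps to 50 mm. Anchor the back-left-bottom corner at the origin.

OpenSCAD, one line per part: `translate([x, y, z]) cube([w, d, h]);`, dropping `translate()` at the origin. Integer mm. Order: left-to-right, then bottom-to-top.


cube([150, 150, 1400]);
translate([150, 0, 200]) cube([200, 150, 150]);
translate([150, 0, 400]) cube([200, 150, 150]);
translate([150, 0, 600]) cube([200, 150, 150]);
translate([150, 0, 800]) cube([200, 150, 150]);
translate([150, 0, 1000]) cube([200, 150, 150]);
translate([350, 0, 0]) cube([150, 150, 1400]);
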